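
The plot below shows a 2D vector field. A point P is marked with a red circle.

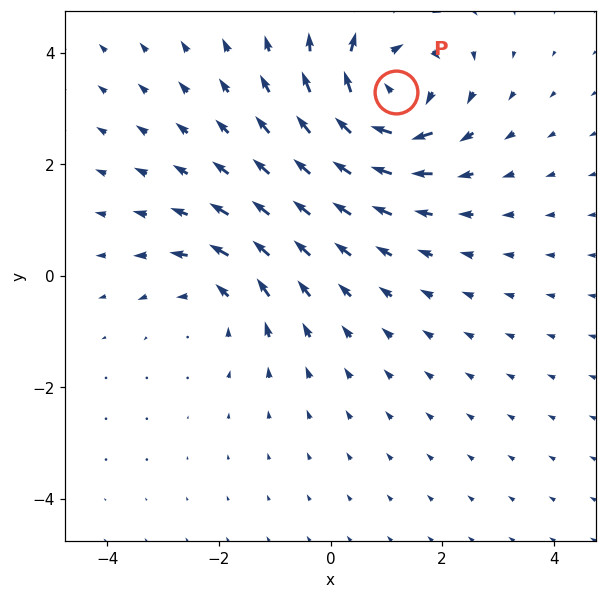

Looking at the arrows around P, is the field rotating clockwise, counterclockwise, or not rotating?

clockwise

Near P at (1.2, 3.3) the arrows circulate clockwise. The curl (z-component) there is about -6; negative curl means clockwise rotation.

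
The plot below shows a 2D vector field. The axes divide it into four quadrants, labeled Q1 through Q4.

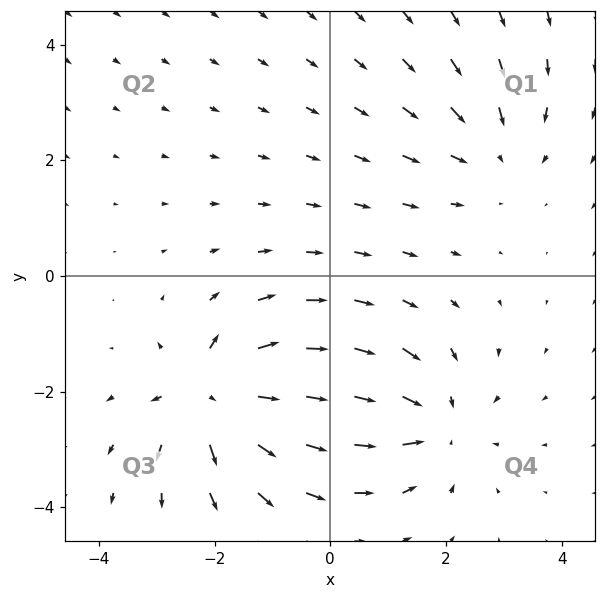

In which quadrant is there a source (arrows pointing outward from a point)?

The source sits at approximately (-2.0, -2.1), which lies in quadrant Q3. The divergence there is about +7, positive as expected for a source.

Q3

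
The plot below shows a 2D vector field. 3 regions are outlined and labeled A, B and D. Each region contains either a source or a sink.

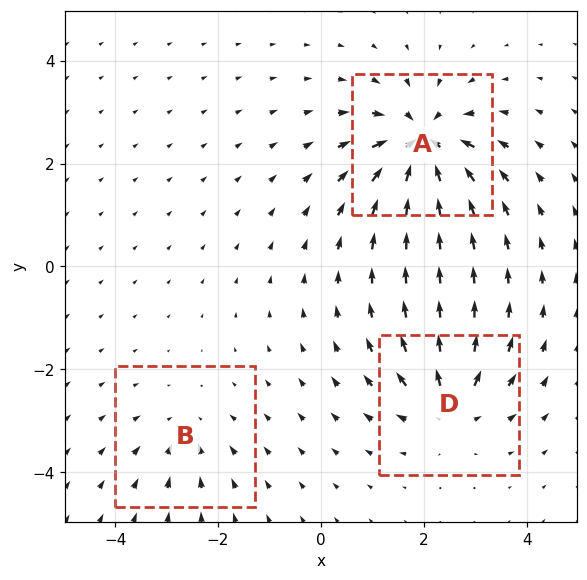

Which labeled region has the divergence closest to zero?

B

Divergence at each region's feature centre — A: about -6, B: about -3, D: about +4. Region B is closest to zero.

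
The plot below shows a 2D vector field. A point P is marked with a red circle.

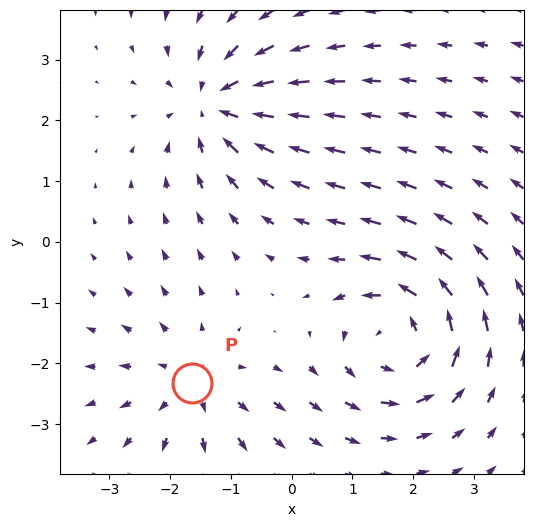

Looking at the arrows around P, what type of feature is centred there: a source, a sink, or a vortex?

At P (-1.6, -2.3) the arrows spread outward. Divergence about +3, curl ≈0 — positive divergence with near-zero curl is a source.

source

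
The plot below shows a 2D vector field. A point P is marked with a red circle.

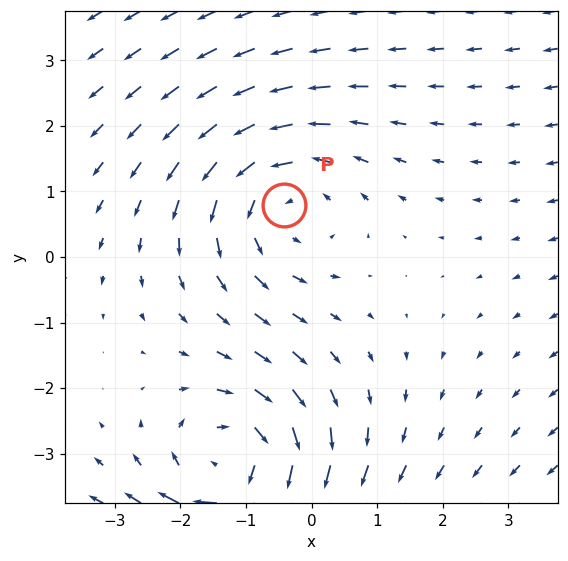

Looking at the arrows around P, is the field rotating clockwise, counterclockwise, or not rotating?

counterclockwise

Near P at (-0.4, 0.8) the arrows circulate counterclockwise. The curl (z-component) there is about +2; positive curl means counterclockwise rotation.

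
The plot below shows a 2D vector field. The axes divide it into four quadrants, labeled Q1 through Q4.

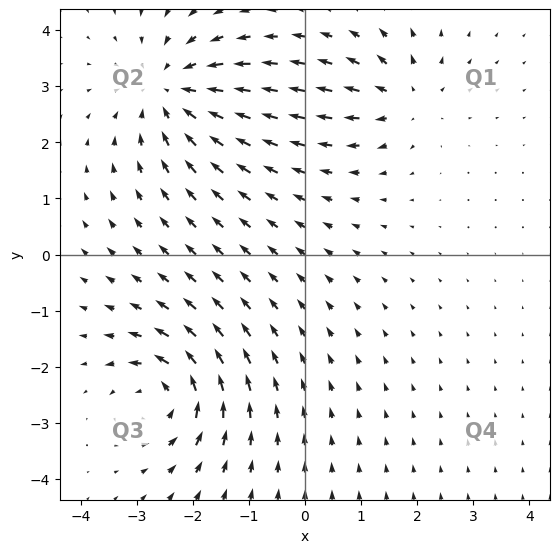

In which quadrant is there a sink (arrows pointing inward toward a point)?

Q2

The sink sits at approximately (-2.4, 2.9), which lies in quadrant Q2. The divergence there is about -4, negative as expected for a sink.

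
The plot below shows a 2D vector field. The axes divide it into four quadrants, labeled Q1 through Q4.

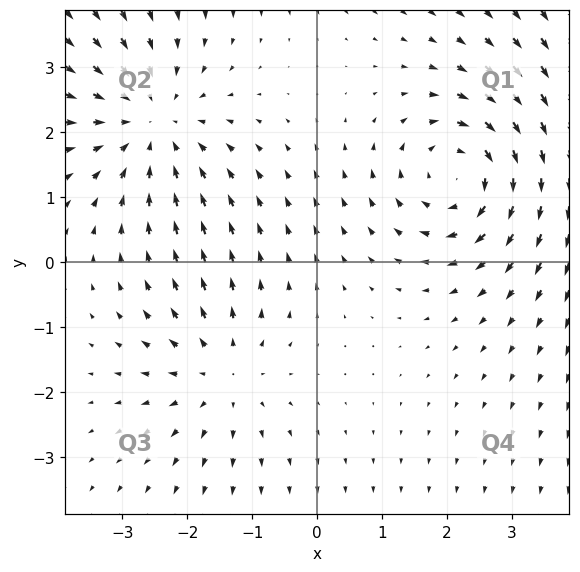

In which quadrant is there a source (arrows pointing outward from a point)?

The source sits at approximately (-1.5, -1.7), which lies in quadrant Q3. The divergence there is about +2, positive as expected for a source.

Q3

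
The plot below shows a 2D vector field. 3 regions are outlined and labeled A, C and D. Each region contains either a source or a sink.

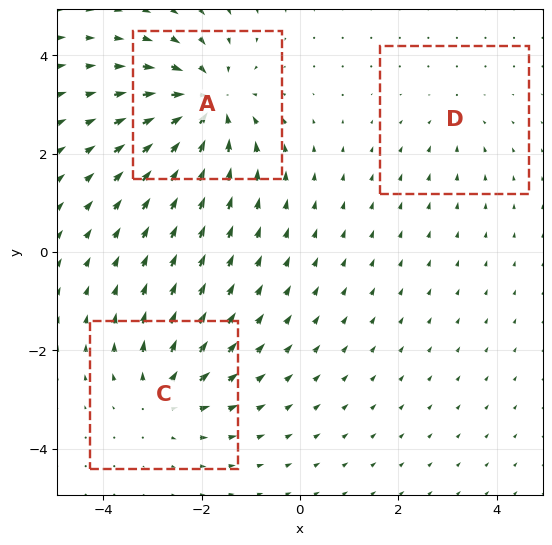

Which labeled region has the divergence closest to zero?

D

Divergence at each region's feature centre — A: about -5, C: about +3, D: about -2. Region D is closest to zero.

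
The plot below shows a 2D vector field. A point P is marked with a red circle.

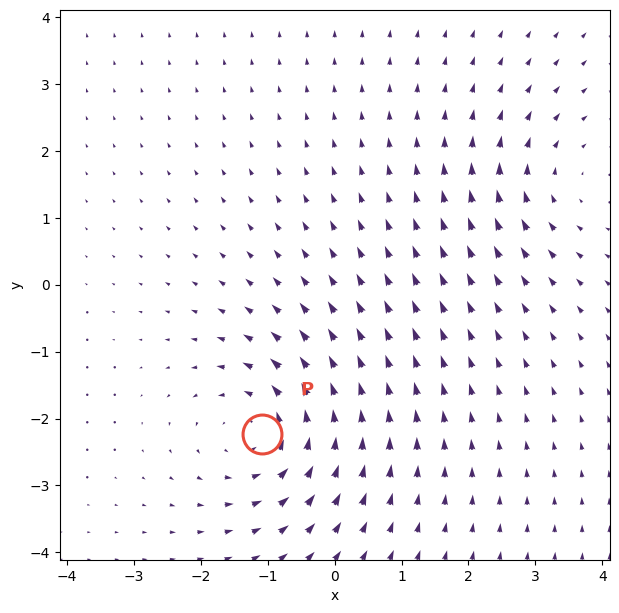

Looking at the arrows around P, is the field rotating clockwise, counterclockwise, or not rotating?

counterclockwise

Near P at (-1.1, -2.2) the arrows circulate counterclockwise. The curl (z-component) there is about +4; positive curl means counterclockwise rotation.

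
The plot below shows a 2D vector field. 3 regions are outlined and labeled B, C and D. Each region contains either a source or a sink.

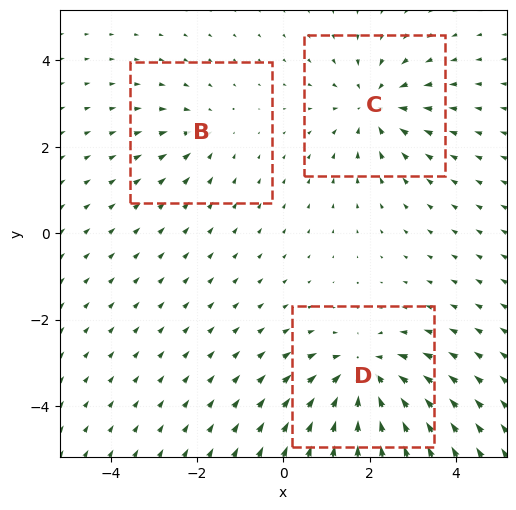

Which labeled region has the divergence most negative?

Divergence at each region's feature centre — B: about -2, C: about -3, D: about -4. Region D is most negative.

D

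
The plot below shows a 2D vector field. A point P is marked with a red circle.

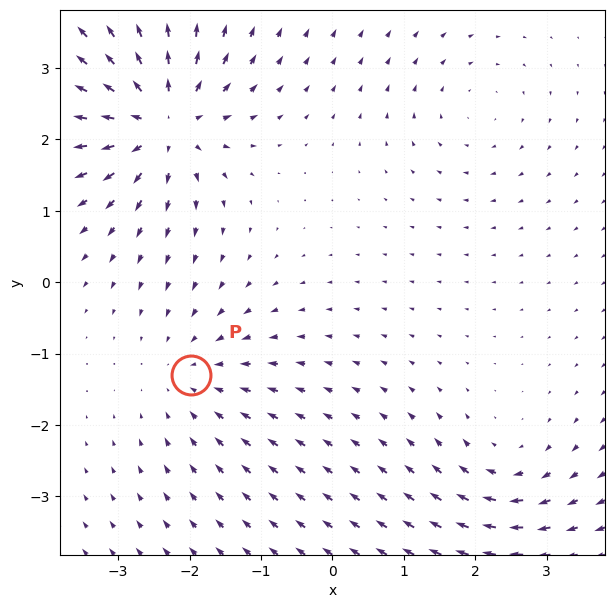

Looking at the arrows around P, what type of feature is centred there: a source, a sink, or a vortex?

sink

At P (-2.0, -1.3) the arrows converge inward. Divergence about -3, curl ≈0 — negative divergence with near-zero curl is a sink.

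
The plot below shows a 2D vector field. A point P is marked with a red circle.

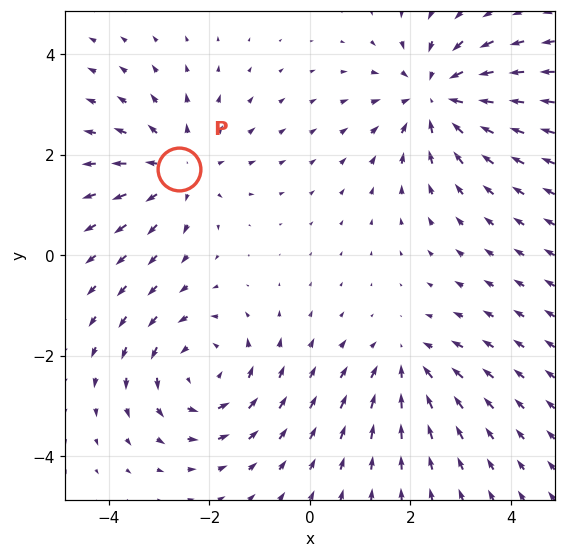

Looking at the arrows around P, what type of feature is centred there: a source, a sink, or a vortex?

source

At P (-2.6, 1.7) the arrows spread outward. Divergence about +3, curl ≈0 — positive divergence with near-zero curl is a source.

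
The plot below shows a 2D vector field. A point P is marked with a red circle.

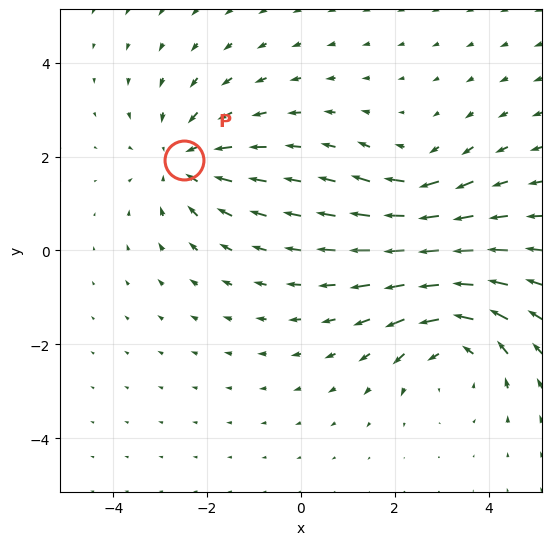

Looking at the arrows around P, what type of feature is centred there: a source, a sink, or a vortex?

sink

At P (-2.5, 1.9) the arrows converge inward. Divergence about -4, curl ≈0 — negative divergence with near-zero curl is a sink.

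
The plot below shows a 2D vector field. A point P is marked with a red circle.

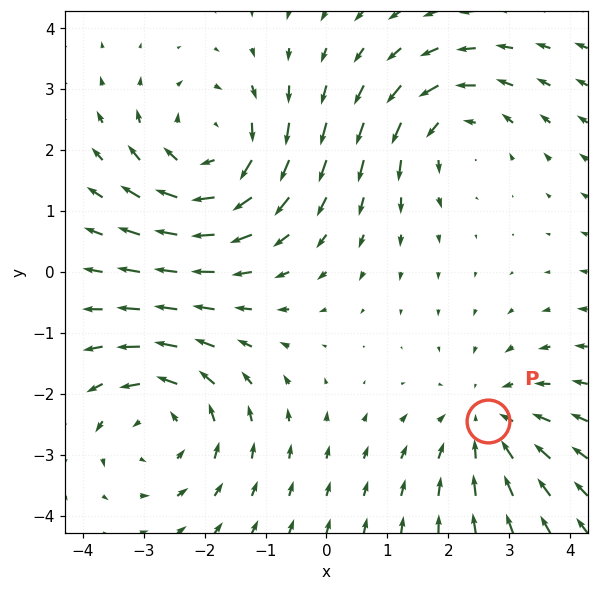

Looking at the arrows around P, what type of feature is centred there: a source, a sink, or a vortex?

At P (2.6, -2.4) the arrows converge inward. Divergence about -3, curl ≈0 — negative divergence with near-zero curl is a sink.

sink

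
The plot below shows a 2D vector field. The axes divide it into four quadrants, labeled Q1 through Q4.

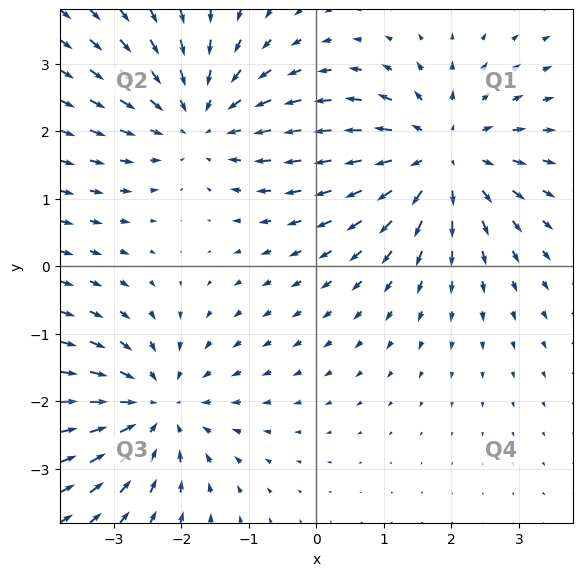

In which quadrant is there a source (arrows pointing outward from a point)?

The source sits at approximately (1.9, 1.6), which lies in quadrant Q1. The divergence there is about +5, positive as expected for a source.

Q1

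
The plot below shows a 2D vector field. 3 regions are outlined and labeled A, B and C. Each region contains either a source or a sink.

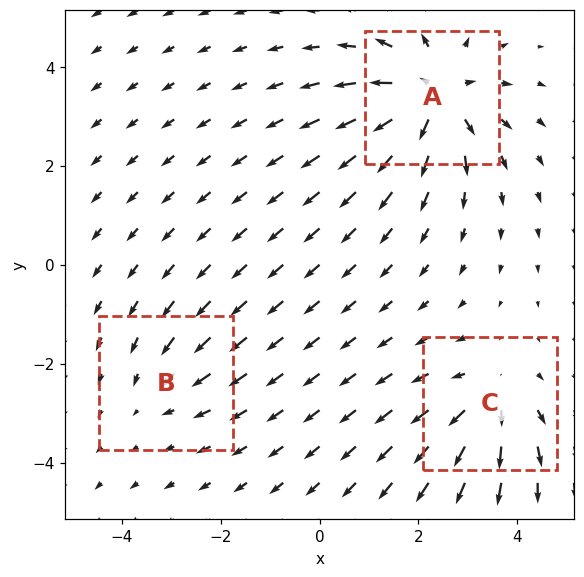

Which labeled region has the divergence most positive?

A

Divergence at each region's feature centre — A: about +5, B: about -2, C: about +4. Region A is most positive.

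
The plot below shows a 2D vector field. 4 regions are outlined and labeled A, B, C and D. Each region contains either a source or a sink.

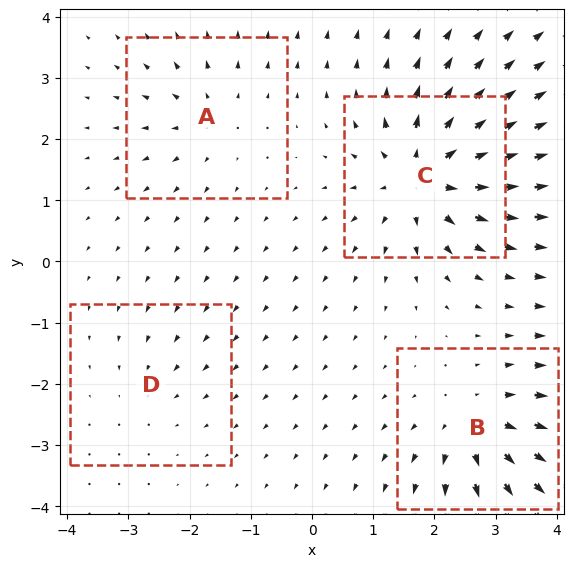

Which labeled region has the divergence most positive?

C

Divergence at each region's feature centre — A: about +4, B: about +6, C: about +9, D: about -2. Region C is most positive.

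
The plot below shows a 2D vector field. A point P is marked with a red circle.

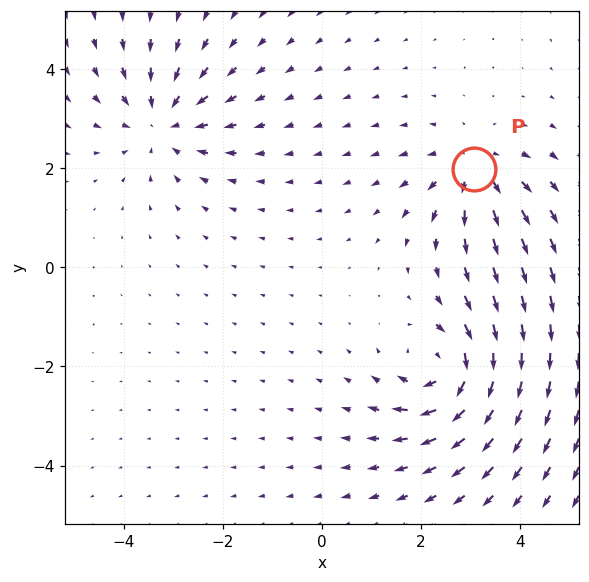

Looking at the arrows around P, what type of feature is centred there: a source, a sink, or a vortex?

source

At P (3.1, 2.0) the arrows spread outward. Divergence about +3, curl ≈0 — positive divergence with near-zero curl is a source.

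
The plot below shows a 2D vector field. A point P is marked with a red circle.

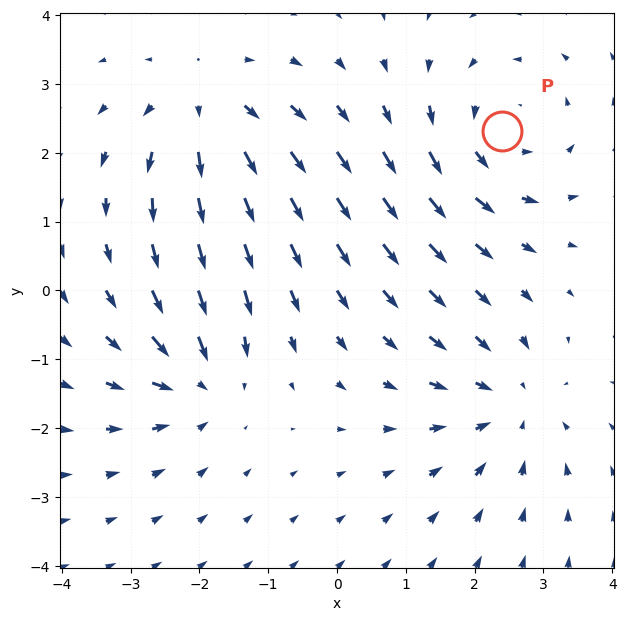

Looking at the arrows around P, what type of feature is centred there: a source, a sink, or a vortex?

vortex

At P (2.4, 2.3) the arrows circulate counterclockwise. Divergence ≈0, curl about +4 — near-zero divergence with nonzero curl is a vortex.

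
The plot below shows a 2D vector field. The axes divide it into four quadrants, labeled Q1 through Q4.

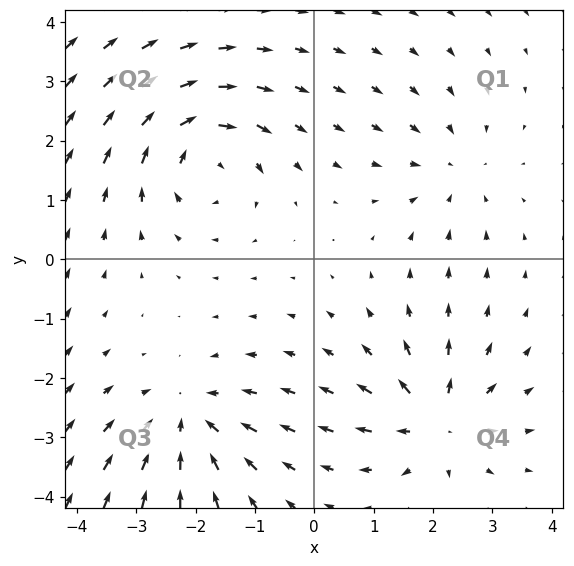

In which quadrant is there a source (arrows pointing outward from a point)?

Q4

The source sits at approximately (2.1, -2.7), which lies in quadrant Q4. The divergence there is about +5, positive as expected for a source.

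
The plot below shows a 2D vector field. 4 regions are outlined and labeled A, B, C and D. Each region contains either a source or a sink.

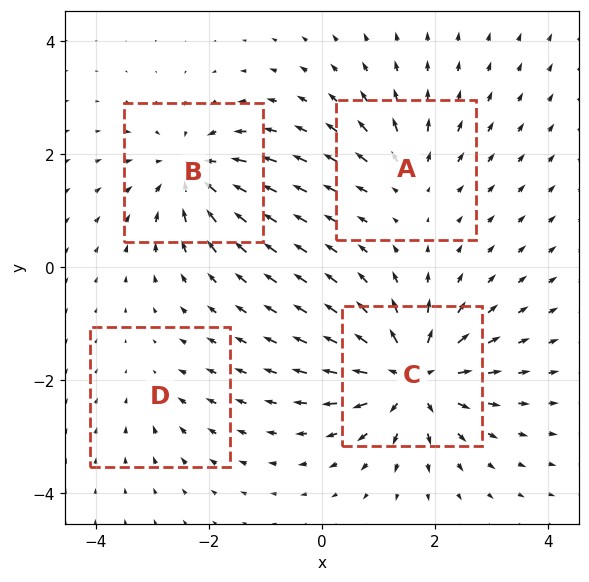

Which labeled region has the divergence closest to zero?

Divergence at each region's feature centre — A: about +4, B: about -6, C: about +8, D: about -2. Region D is closest to zero.

D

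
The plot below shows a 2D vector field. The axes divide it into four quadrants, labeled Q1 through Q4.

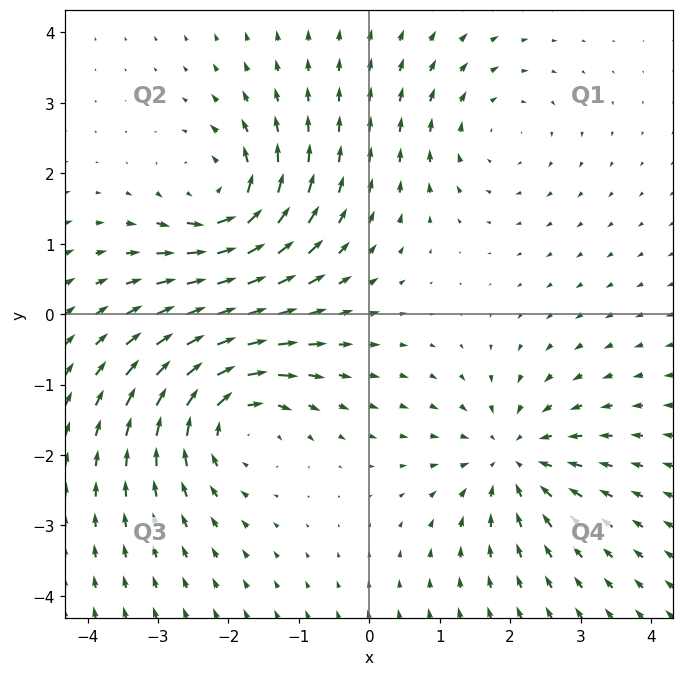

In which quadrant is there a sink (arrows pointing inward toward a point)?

Q4

The sink sits at approximately (2.0, -2.1), which lies in quadrant Q4. The divergence there is about -4, negative as expected for a sink.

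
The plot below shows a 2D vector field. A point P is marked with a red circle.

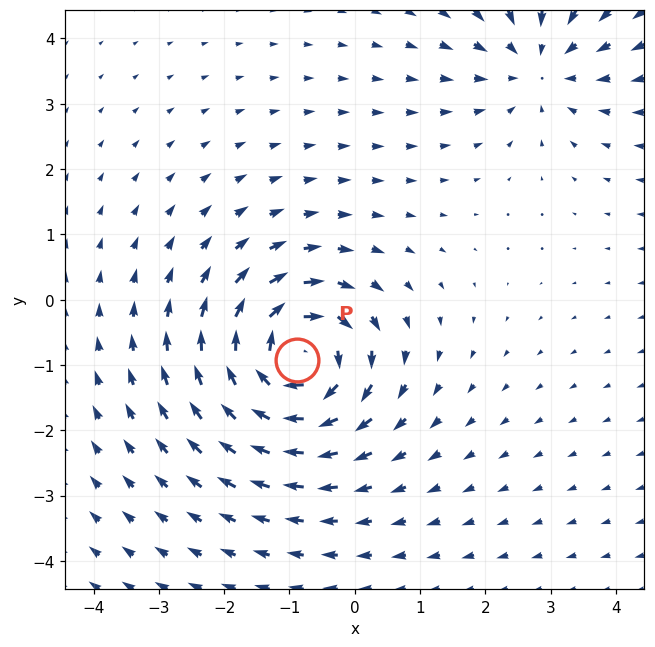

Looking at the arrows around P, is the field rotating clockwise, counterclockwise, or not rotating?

Near P at (-0.9, -0.9) the arrows circulate clockwise. The curl (z-component) there is about -6; negative curl means clockwise rotation.

clockwise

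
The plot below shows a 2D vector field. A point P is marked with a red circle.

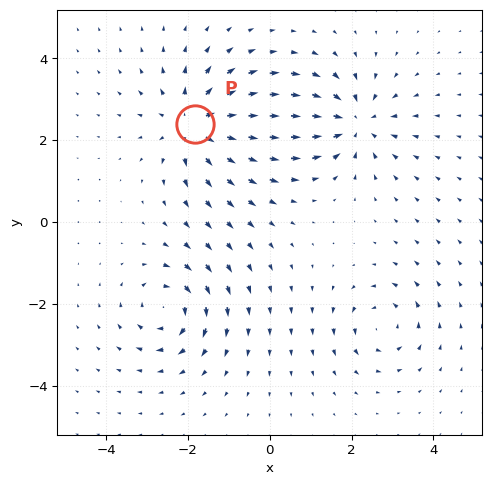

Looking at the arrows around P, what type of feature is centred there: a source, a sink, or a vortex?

At P (-1.8, 2.4) the arrows spread outward. Divergence about +5, curl ≈0 — positive divergence with near-zero curl is a source.

source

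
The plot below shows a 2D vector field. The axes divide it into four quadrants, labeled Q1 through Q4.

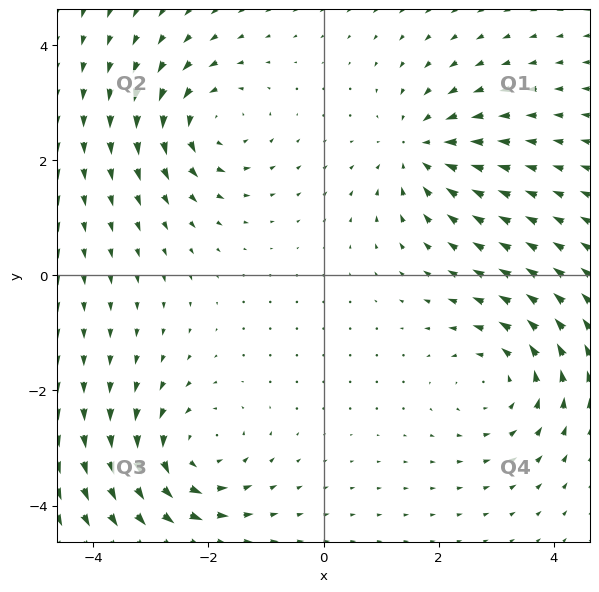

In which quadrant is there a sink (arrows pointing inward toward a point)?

The sink sits at approximately (1.7, 2.2), which lies in quadrant Q1. The divergence there is about -4, negative as expected for a sink.

Q1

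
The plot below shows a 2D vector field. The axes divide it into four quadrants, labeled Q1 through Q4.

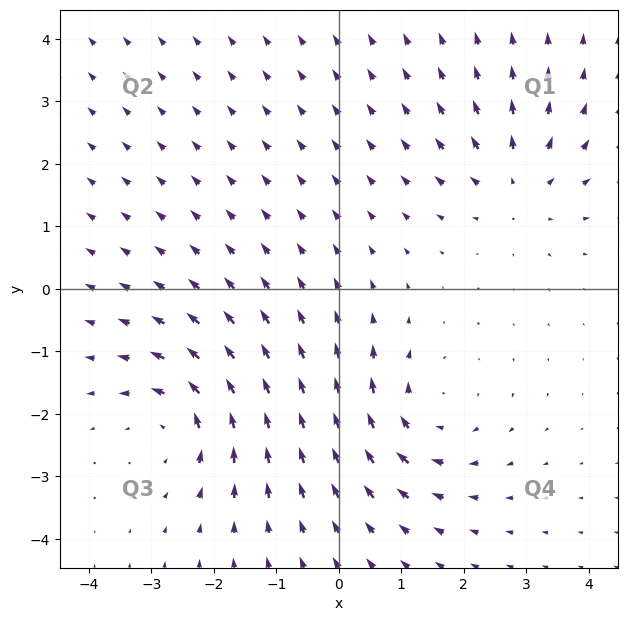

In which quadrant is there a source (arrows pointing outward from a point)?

The source sits at approximately (2.9, 1.6), which lies in quadrant Q1. The divergence there is about +4, positive as expected for a source.

Q1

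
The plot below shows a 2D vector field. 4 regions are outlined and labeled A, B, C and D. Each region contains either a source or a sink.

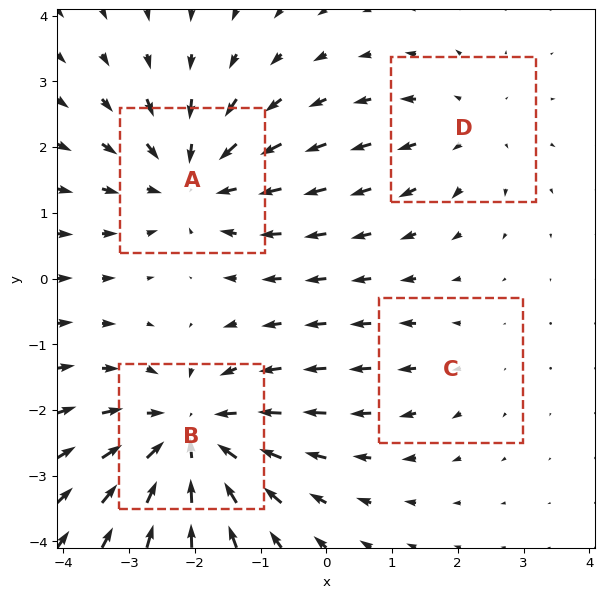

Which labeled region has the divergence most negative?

B

Divergence at each region's feature centre — A: about -5, B: about -6, C: about +2, D: about +3. Region B is most negative.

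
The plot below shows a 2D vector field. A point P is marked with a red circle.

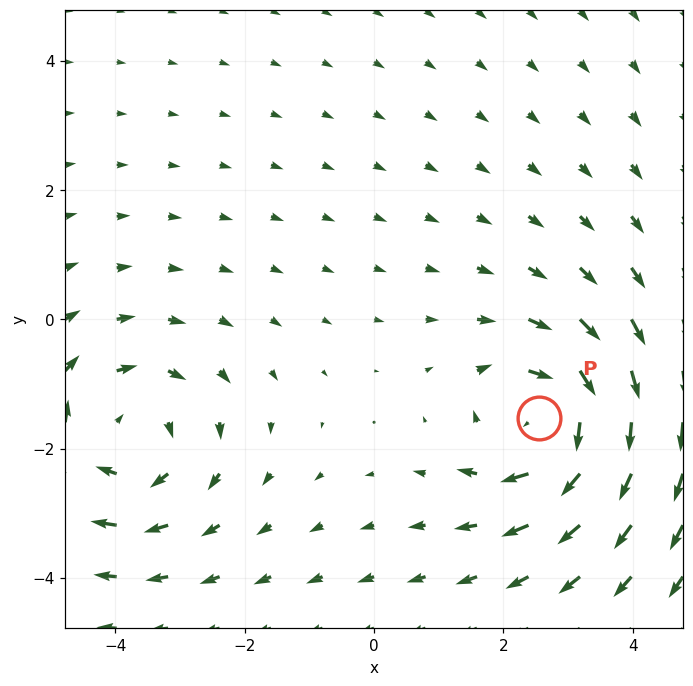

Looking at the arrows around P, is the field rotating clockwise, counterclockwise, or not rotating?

clockwise

Near P at (2.6, -1.5) the arrows circulate clockwise. The curl (z-component) there is about -4; negative curl means clockwise rotation.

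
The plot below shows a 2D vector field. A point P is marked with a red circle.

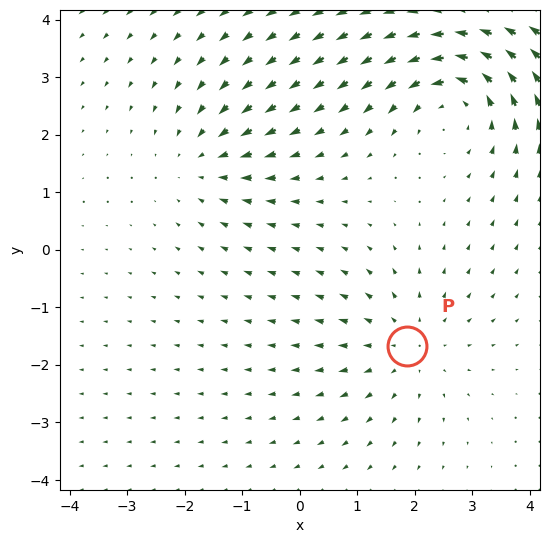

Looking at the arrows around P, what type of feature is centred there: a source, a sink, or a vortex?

At P (1.9, -1.7) the arrows spread outward. Divergence about +3, curl ≈0 — positive divergence with near-zero curl is a source.

source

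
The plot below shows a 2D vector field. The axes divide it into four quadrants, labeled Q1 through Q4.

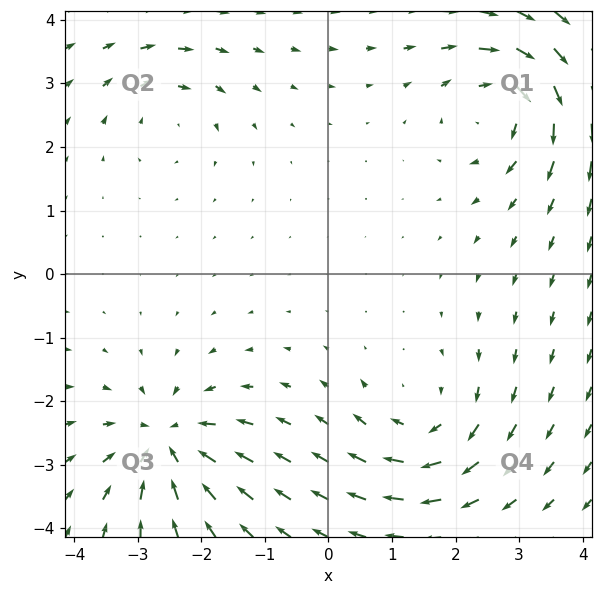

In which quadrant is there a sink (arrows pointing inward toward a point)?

Q3

The sink sits at approximately (-2.5, -2.7), which lies in quadrant Q3. The divergence there is about -6, negative as expected for a sink.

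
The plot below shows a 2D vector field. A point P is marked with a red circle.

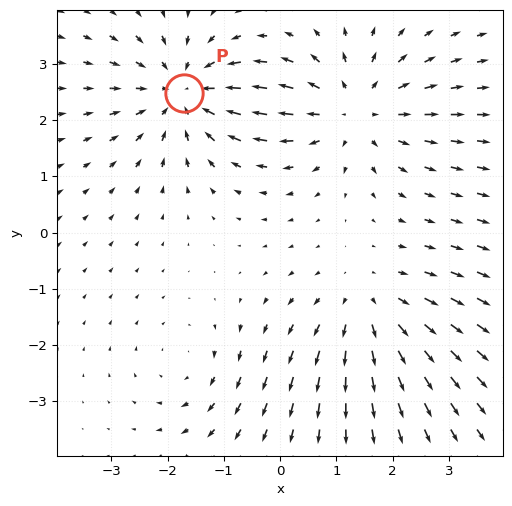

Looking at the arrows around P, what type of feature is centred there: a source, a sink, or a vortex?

At P (-1.7, 2.5) the arrows converge inward. Divergence about -5, curl ≈0 — negative divergence with near-zero curl is a sink.

sink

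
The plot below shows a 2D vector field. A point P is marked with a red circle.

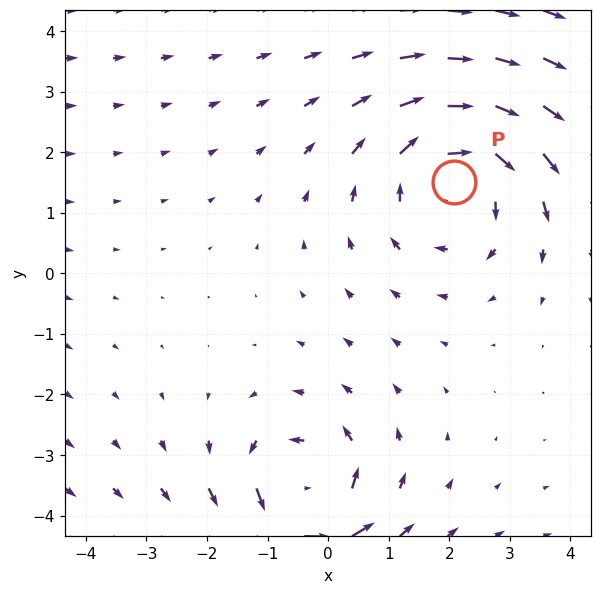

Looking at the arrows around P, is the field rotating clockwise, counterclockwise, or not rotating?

clockwise

Near P at (2.1, 1.5) the arrows circulate clockwise. The curl (z-component) there is about -3; negative curl means clockwise rotation.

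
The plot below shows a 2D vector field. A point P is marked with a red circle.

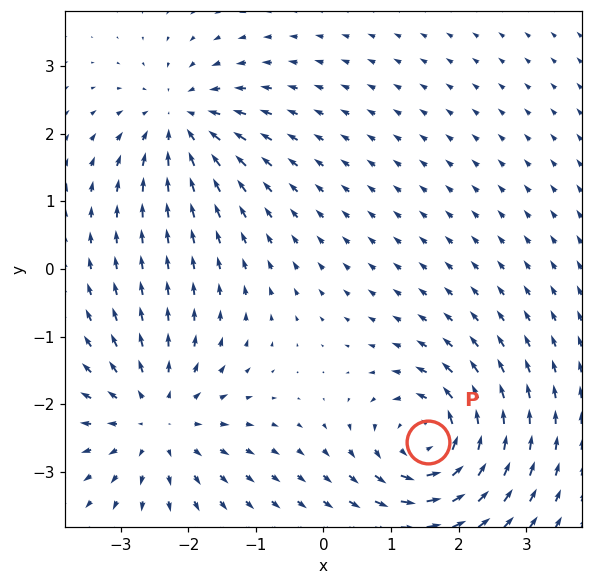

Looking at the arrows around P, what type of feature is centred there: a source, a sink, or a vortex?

vortex

At P (1.5, -2.6) the arrows circulate counterclockwise. Divergence ≈0, curl about +6 — near-zero divergence with nonzero curl is a vortex.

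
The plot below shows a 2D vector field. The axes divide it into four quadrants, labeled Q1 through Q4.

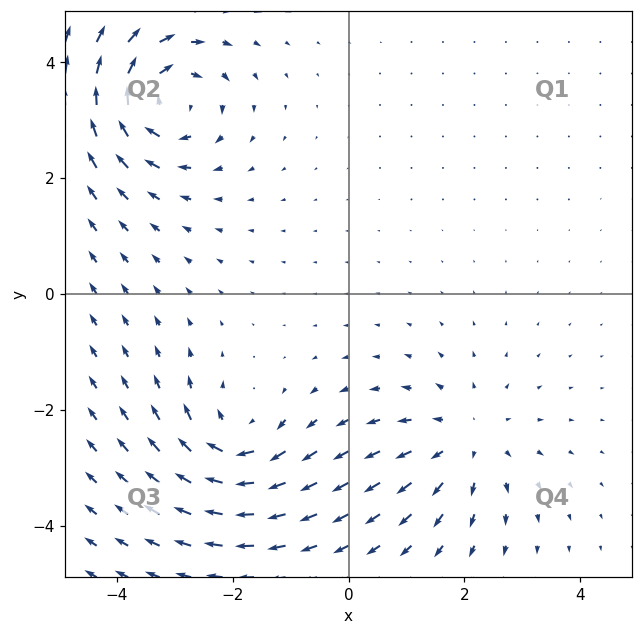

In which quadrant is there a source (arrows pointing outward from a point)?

The source sits at approximately (2.0, -2.5), which lies in quadrant Q4. The divergence there is about +3, positive as expected for a source.

Q4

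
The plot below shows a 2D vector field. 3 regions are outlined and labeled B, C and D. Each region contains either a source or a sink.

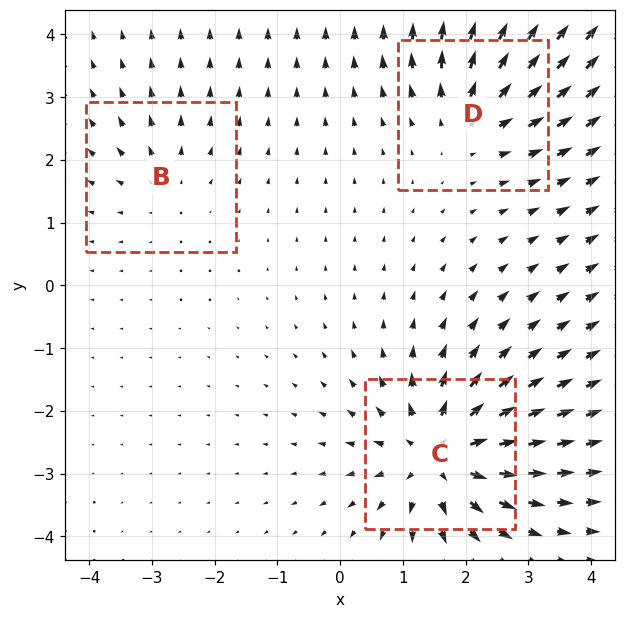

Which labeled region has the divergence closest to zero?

B

Divergence at each region's feature centre — B: about +2, C: about +6, D: about +4. Region B is closest to zero.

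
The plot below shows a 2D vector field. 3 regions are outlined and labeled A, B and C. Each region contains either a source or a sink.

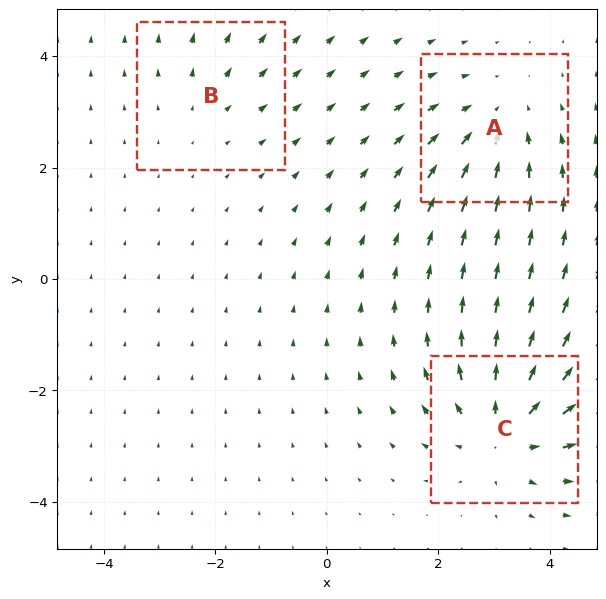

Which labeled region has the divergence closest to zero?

Divergence at each region's feature centre — A: about -3, B: about +2, C: about +5. Region B is closest to zero.

B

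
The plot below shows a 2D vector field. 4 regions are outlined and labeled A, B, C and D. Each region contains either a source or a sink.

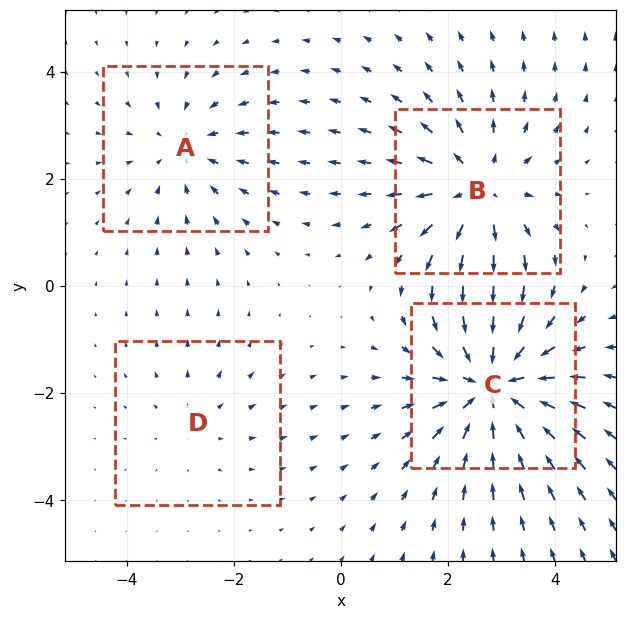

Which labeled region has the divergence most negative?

Divergence at each region's feature centre — A: about -3, B: about +4, C: about -6, D: about +2. Region C is most negative.

C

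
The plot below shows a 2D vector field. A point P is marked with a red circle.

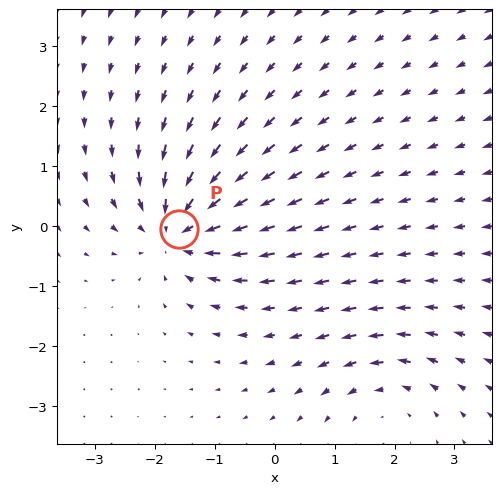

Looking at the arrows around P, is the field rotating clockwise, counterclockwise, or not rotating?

Near P at (-1.6, -0.0) the arrows show no circulation. The curl there is ≈0.

not rotating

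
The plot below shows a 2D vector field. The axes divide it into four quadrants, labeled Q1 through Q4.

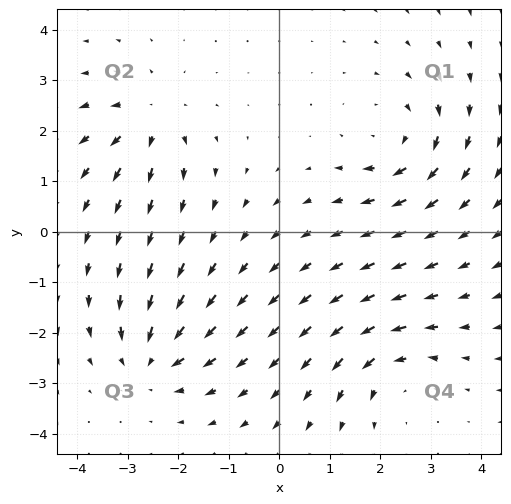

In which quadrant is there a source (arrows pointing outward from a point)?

The source sits at approximately (-2.5, 2.2), which lies in quadrant Q2. The divergence there is about +3, positive as expected for a source.

Q2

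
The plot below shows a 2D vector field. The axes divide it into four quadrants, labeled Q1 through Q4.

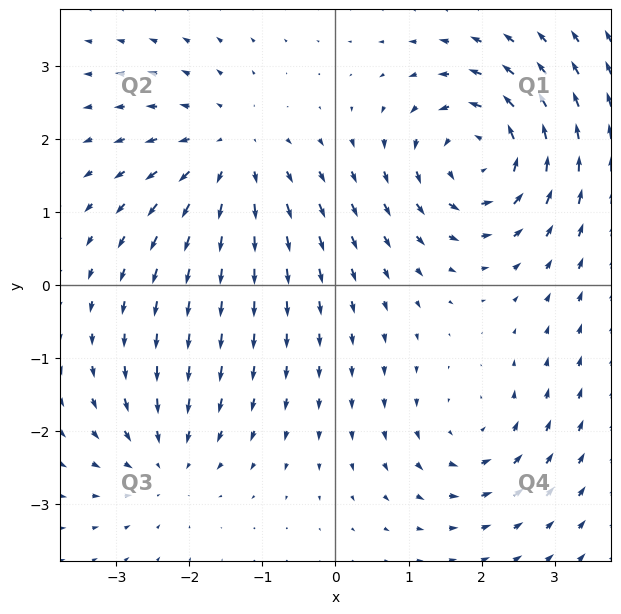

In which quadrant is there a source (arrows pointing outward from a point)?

The source sits at approximately (-1.4, 1.8), which lies in quadrant Q2. The divergence there is about +4, positive as expected for a source.

Q2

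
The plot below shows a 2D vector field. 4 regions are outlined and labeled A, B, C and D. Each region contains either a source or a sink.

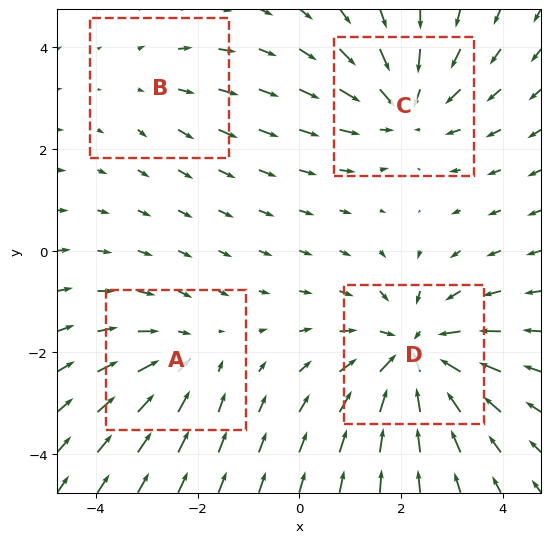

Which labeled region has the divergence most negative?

Divergence at each region's feature centre — A: about -3, B: about +2, C: about -4, D: about -5. Region D is most negative.

D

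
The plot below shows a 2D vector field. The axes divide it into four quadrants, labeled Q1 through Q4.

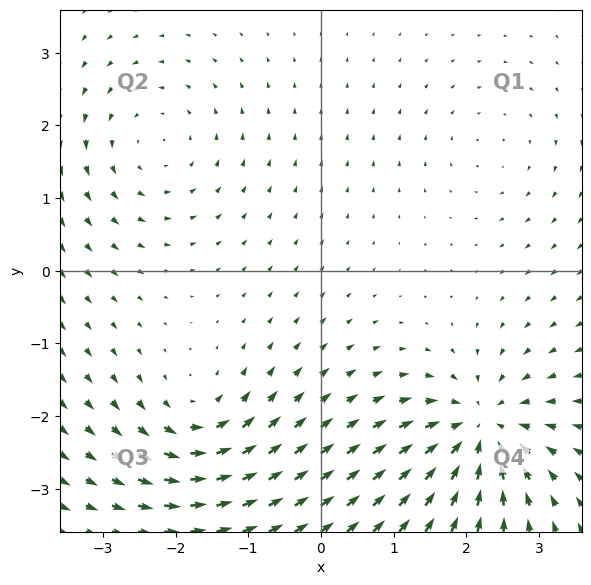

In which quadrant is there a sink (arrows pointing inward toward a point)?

Q4

The sink sits at approximately (2.2, -2.2), which lies in quadrant Q4. The divergence there is about -7, negative as expected for a sink.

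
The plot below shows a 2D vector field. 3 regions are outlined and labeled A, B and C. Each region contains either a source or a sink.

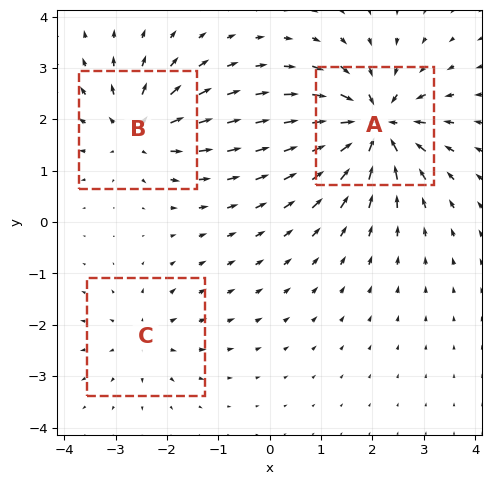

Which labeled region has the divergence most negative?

A

Divergence at each region's feature centre — A: about -6, B: about +4, C: about +2. Region A is most negative.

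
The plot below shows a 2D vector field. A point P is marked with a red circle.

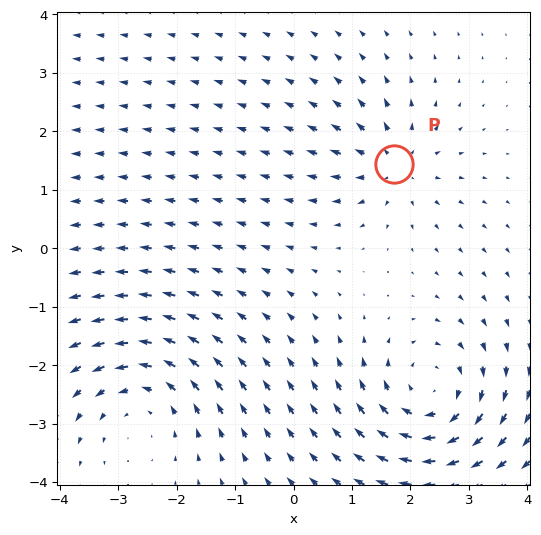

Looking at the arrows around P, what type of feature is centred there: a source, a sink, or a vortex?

source

At P (1.7, 1.4) the arrows spread outward. Divergence about +4, curl ≈0 — positive divergence with near-zero curl is a source.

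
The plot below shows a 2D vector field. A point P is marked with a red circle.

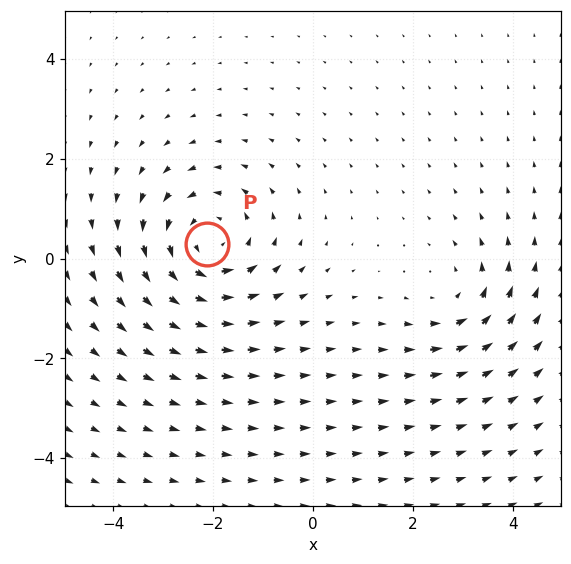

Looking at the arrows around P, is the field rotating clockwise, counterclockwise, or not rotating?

counterclockwise

Near P at (-2.1, 0.3) the arrows circulate counterclockwise. The curl (z-component) there is about +4; positive curl means counterclockwise rotation.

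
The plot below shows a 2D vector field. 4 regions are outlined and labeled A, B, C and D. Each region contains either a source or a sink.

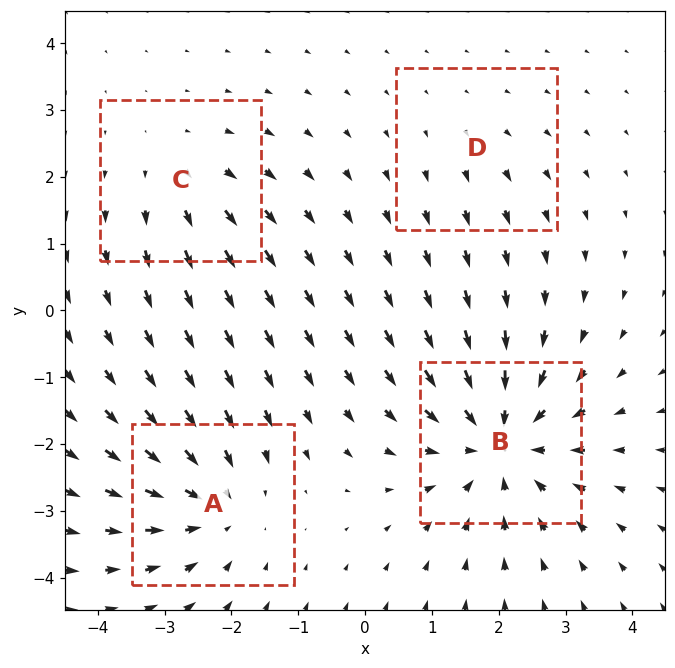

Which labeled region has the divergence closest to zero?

D

Divergence at each region's feature centre — A: about -5, B: about -7, C: about +3, D: about +2. Region D is closest to zero.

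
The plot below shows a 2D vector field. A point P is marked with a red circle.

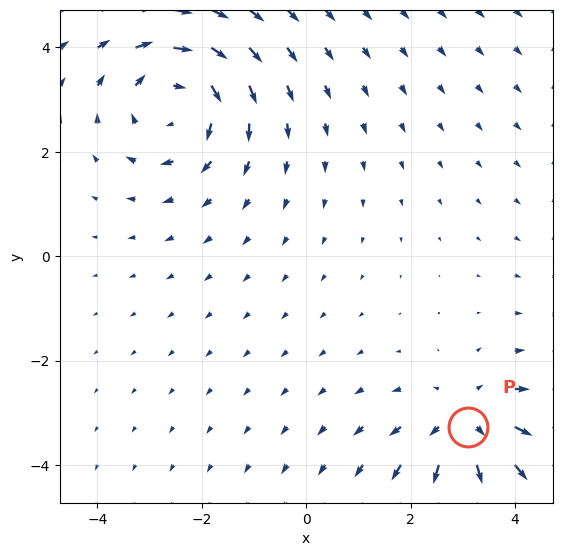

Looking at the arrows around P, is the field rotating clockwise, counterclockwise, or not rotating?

not rotating

Near P at (3.1, -3.3) the arrows show no circulation. The curl there is ≈0.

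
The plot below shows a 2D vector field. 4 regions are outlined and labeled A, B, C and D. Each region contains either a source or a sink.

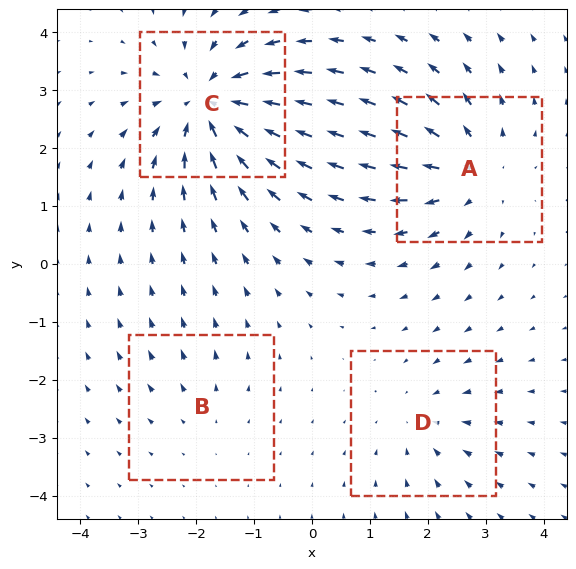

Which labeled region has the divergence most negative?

Divergence at each region's feature centre — A: about +5, B: about +2, C: about -7, D: about -3. Region C is most negative.

C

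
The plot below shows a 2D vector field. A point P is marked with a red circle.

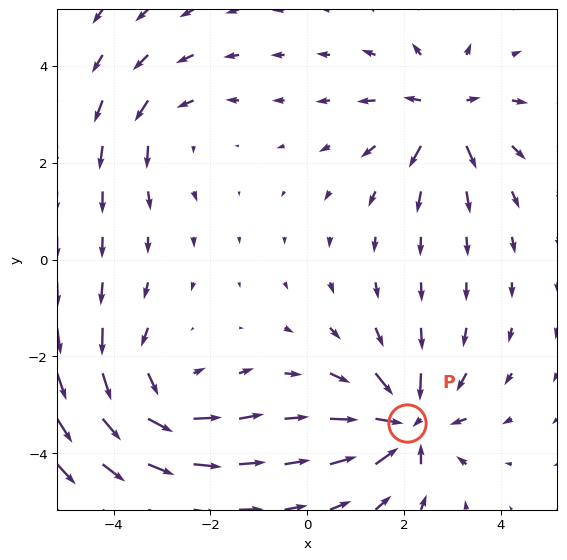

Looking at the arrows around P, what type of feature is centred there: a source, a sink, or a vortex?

At P (2.1, -3.4) the arrows converge inward. Divergence about -7, curl ≈0 — negative divergence with near-zero curl is a sink.

sink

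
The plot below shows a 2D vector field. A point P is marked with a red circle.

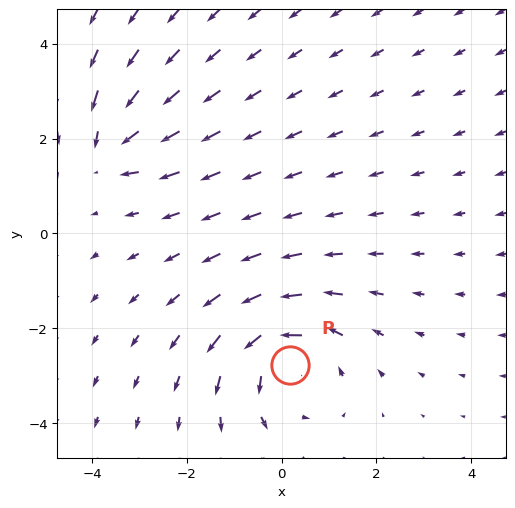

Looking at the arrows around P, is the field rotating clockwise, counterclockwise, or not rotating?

counterclockwise

Near P at (0.2, -2.8) the arrows circulate counterclockwise. The curl (z-component) there is about +4; positive curl means counterclockwise rotation.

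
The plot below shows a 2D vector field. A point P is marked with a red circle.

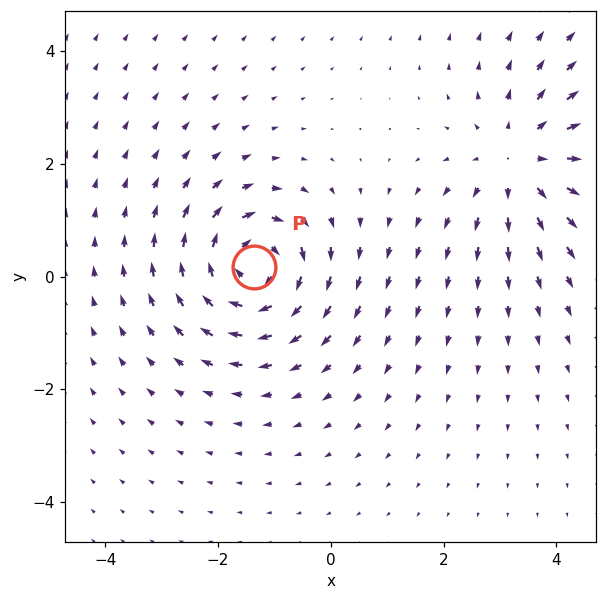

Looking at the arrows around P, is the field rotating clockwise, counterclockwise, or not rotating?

Near P at (-1.4, 0.2) the arrows circulate clockwise. The curl (z-component) there is about -6; negative curl means clockwise rotation.

clockwise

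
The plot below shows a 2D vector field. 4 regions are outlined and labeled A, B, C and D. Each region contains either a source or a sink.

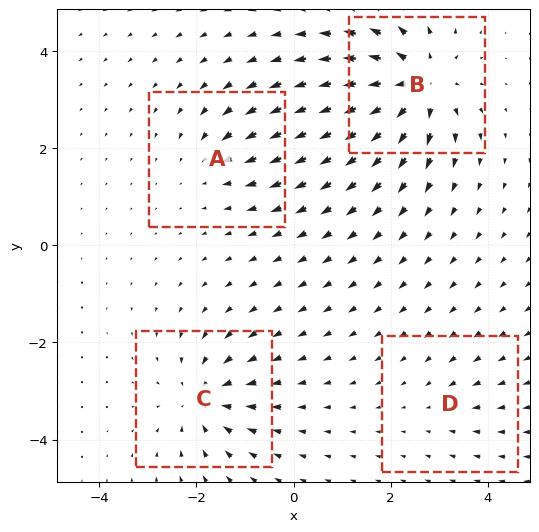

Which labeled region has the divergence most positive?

Divergence at each region's feature centre — A: about -3, B: about +8, C: about -6, D: about -2. Region B is most positive.

B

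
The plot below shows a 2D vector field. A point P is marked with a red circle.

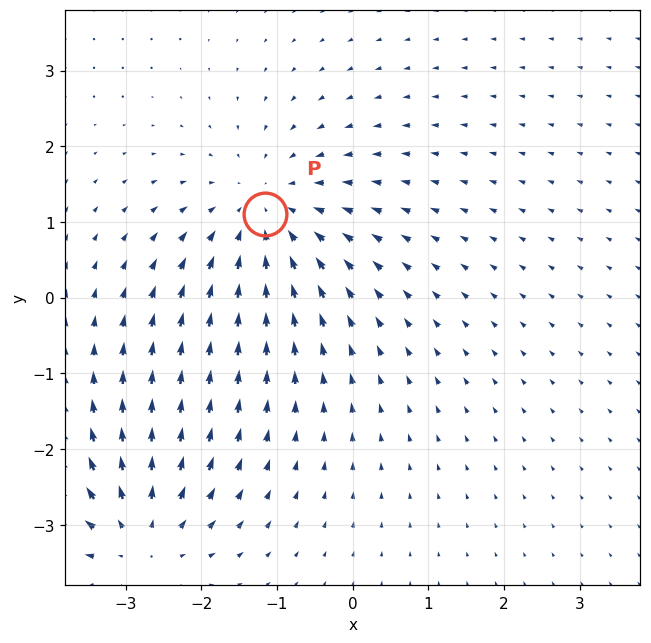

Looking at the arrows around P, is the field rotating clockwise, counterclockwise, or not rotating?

not rotating

Near P at (-1.2, 1.1) the arrows show no circulation. The curl there is ≈0.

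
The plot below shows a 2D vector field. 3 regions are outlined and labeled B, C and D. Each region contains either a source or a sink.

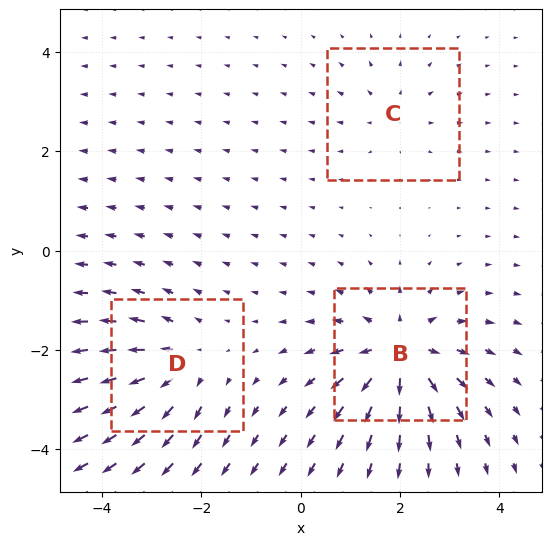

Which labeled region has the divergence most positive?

B

Divergence at each region's feature centre — B: about +6, C: about +2, D: about +4. Region B is most positive.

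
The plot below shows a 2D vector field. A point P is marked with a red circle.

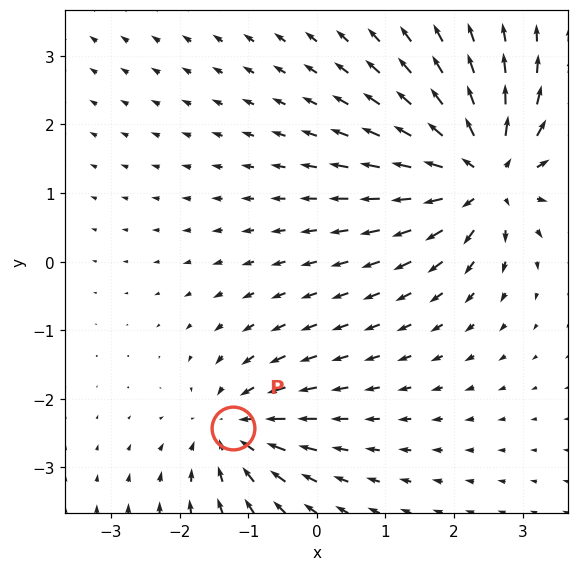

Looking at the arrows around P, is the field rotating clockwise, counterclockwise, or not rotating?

Near P at (-1.2, -2.4) the arrows show no circulation. The curl there is ≈0.

not rotating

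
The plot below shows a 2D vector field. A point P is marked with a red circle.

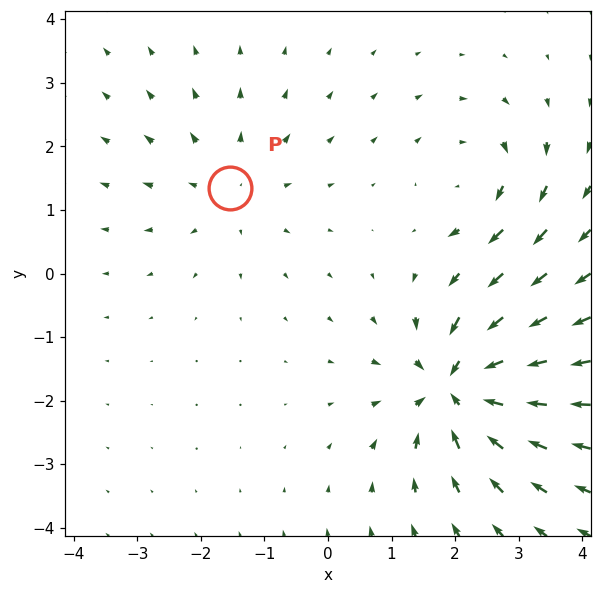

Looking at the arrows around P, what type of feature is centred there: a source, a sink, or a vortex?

source

At P (-1.5, 1.4) the arrows spread outward. Divergence about +2, curl ≈0 — positive divergence with near-zero curl is a source.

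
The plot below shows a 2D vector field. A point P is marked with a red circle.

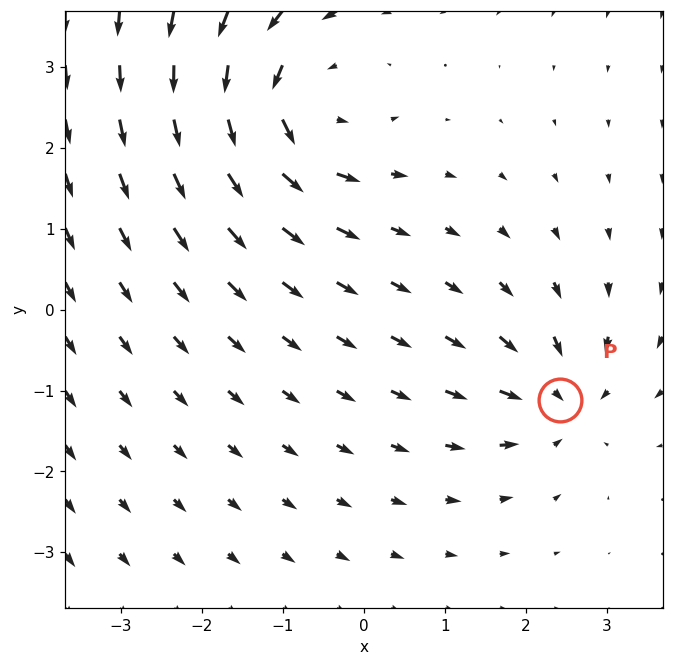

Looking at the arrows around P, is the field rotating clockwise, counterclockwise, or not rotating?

Near P at (2.4, -1.1) the arrows show no circulation. The curl there is ≈0.

not rotating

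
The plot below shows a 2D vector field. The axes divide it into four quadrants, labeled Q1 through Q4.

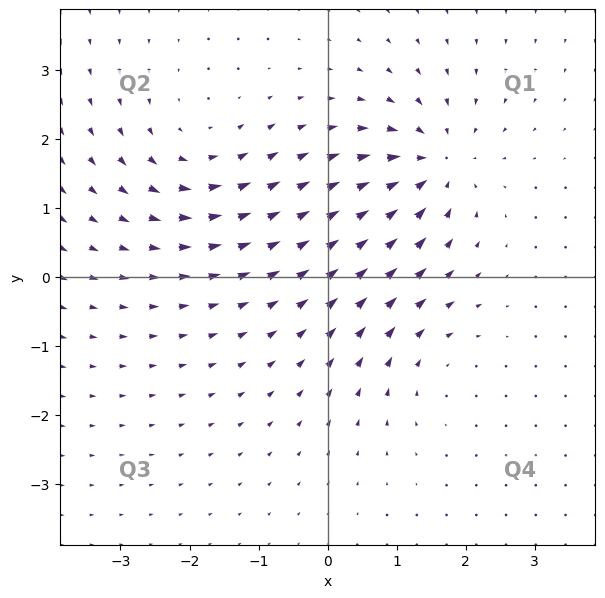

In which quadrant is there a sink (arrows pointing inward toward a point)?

Q1

The sink sits at approximately (1.5, 1.6), which lies in quadrant Q1. The divergence there is about -7, negative as expected for a sink.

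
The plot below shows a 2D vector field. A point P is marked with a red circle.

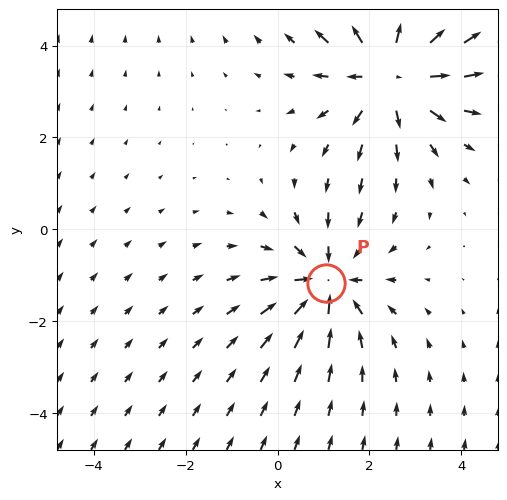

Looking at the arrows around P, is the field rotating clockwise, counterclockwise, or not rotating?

not rotating

Near P at (1.1, -1.2) the arrows show no circulation. The curl there is ≈0.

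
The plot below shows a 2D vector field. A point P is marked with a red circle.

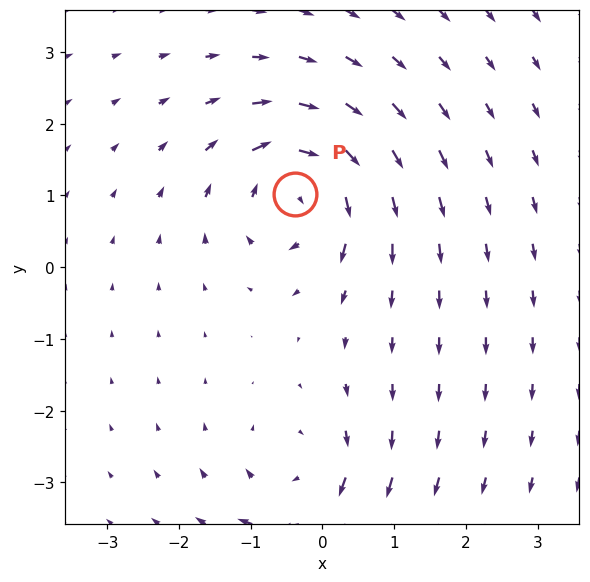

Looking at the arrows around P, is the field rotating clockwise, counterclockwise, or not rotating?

clockwise

Near P at (-0.4, 1.0) the arrows circulate clockwise. The curl (z-component) there is about -6; negative curl means clockwise rotation.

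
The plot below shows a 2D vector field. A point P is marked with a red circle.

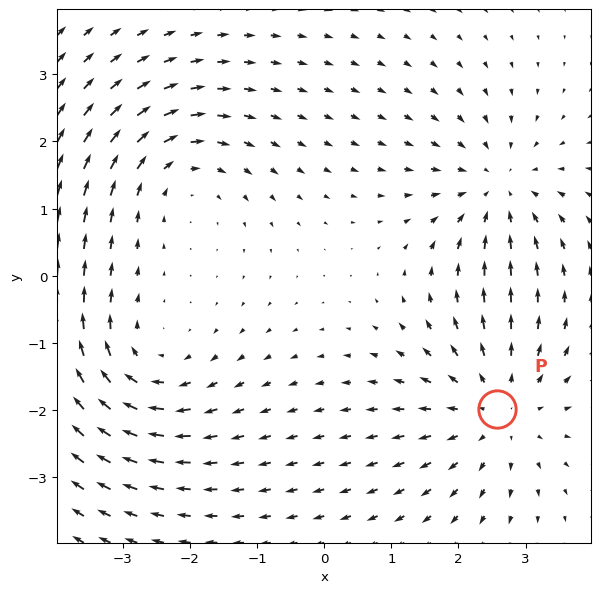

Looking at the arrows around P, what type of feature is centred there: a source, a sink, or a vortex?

At P (2.6, -2.0) the arrows spread outward. Divergence about +3, curl ≈0 — positive divergence with near-zero curl is a source.

source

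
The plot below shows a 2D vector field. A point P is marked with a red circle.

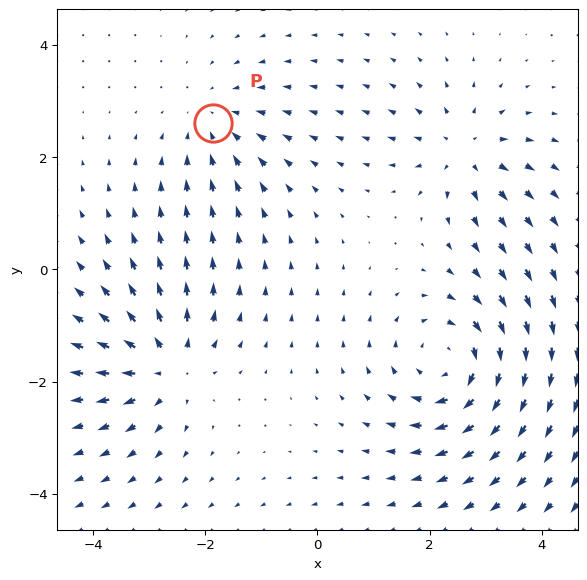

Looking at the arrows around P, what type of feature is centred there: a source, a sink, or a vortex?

At P (-1.9, 2.6) the arrows converge inward. Divergence about -3, curl ≈0 — negative divergence with near-zero curl is a sink.

sink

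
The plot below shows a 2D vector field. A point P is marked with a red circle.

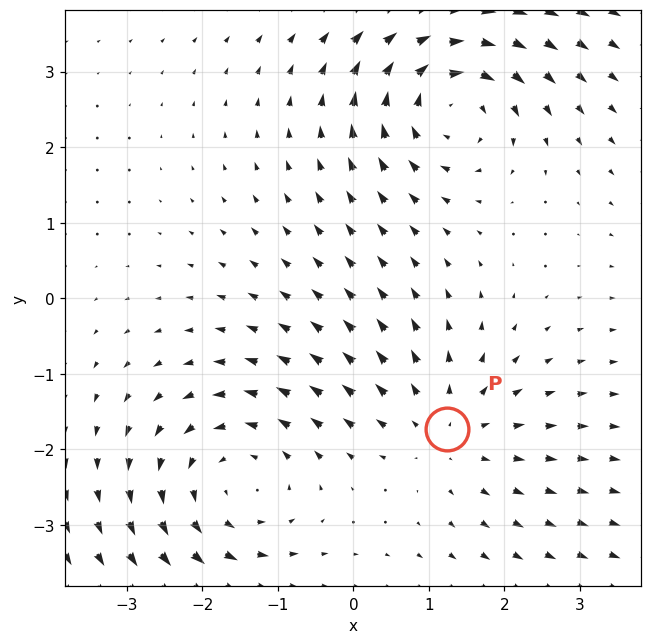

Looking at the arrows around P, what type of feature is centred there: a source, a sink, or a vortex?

source

At P (1.2, -1.7) the arrows spread outward. Divergence about +3, curl ≈0 — positive divergence with near-zero curl is a source.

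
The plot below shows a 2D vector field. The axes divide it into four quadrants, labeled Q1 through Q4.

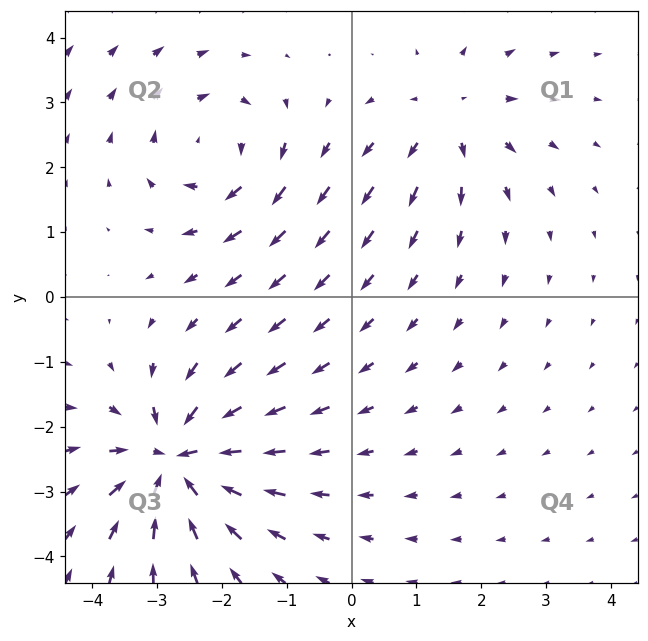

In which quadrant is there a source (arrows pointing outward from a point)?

Q1

The source sits at approximately (1.5, 2.8), which lies in quadrant Q1. The divergence there is about +3, positive as expected for a source.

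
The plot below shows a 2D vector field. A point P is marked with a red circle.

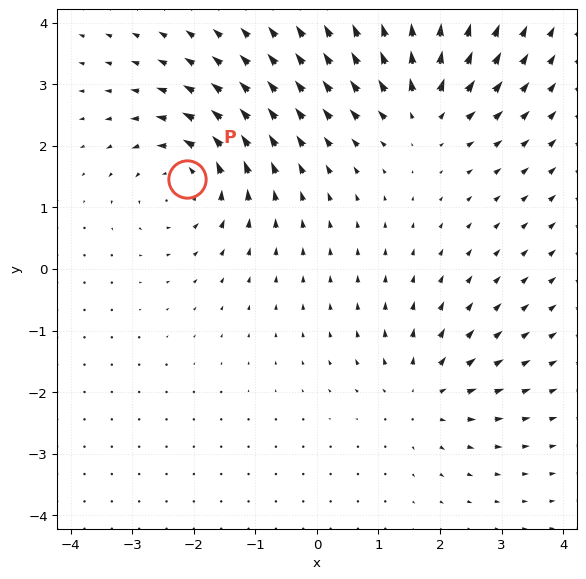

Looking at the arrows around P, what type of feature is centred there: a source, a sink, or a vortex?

vortex

At P (-2.1, 1.5) the arrows circulate counterclockwise. Divergence ≈0, curl about +5 — near-zero divergence with nonzero curl is a vortex.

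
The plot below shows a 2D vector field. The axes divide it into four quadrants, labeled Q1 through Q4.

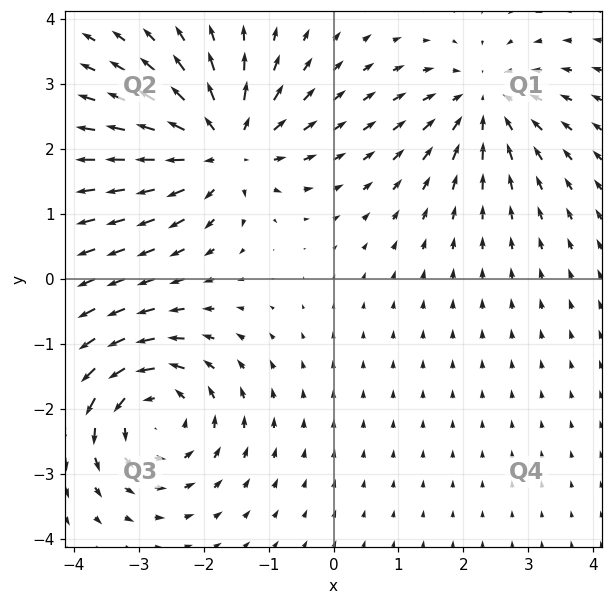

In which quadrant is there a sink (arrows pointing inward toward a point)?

The sink sits at approximately (2.3, 2.7), which lies in quadrant Q1. The divergence there is about -3, negative as expected for a sink.

Q1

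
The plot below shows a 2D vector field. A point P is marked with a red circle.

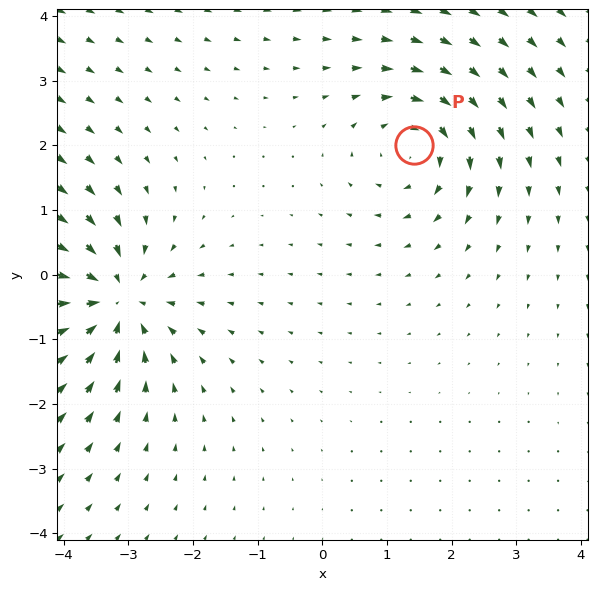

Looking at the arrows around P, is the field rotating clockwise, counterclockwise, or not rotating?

clockwise

Near P at (1.4, 2.0) the arrows circulate clockwise. The curl (z-component) there is about -3; negative curl means clockwise rotation.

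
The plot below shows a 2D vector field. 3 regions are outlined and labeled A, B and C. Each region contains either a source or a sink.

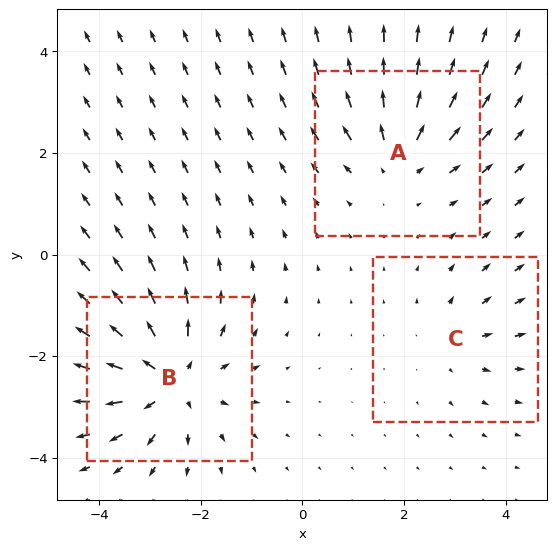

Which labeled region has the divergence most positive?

Divergence at each region's feature centre — A: about +3, B: about +5, C: about +2. Region B is most positive.

B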